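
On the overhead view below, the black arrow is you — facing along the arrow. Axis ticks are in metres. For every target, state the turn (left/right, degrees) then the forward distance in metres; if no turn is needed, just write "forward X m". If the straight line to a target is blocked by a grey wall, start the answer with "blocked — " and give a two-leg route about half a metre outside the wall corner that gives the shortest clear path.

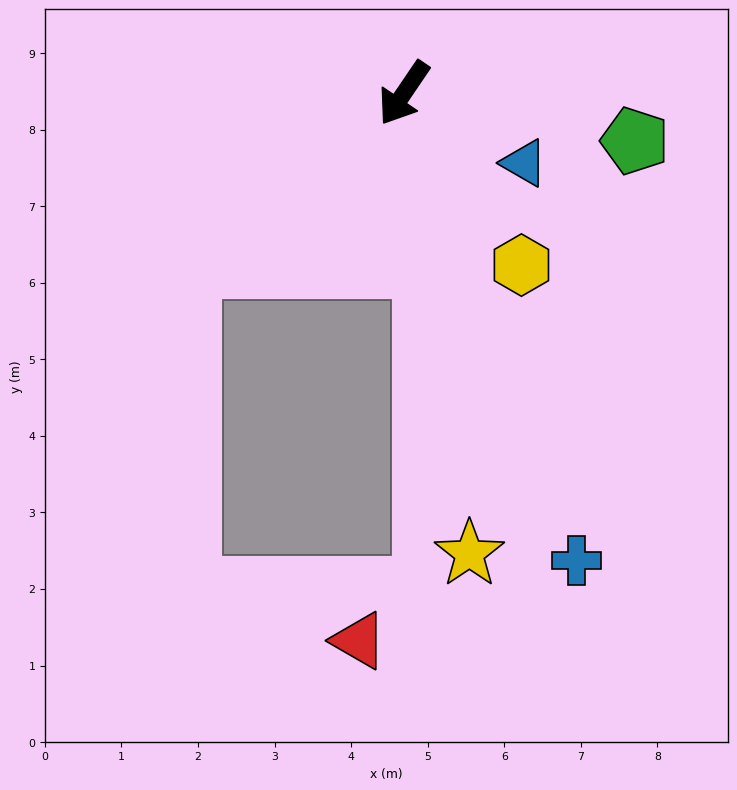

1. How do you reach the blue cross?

turn left 54°, forward 6.5 m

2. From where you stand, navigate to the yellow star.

turn left 42°, forward 6.1 m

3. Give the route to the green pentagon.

turn left 112°, forward 3.1 m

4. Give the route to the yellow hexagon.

turn left 69°, forward 2.7 m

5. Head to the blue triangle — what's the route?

turn left 94°, forward 1.8 m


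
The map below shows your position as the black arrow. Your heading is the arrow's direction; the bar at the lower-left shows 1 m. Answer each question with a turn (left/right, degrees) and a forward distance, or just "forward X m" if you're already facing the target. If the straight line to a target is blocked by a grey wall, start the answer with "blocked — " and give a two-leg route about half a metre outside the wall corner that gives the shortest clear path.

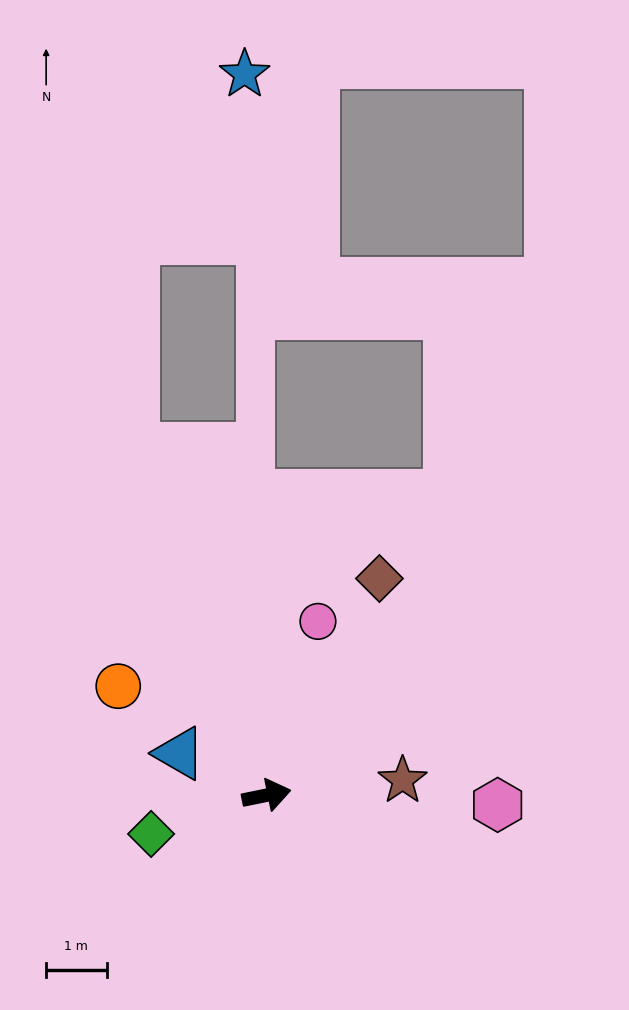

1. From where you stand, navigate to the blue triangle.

turn left 143°, forward 1.6 m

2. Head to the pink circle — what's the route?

turn left 62°, forward 3.0 m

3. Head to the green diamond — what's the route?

turn right 173°, forward 2.0 m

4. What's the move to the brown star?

turn right 5°, forward 2.3 m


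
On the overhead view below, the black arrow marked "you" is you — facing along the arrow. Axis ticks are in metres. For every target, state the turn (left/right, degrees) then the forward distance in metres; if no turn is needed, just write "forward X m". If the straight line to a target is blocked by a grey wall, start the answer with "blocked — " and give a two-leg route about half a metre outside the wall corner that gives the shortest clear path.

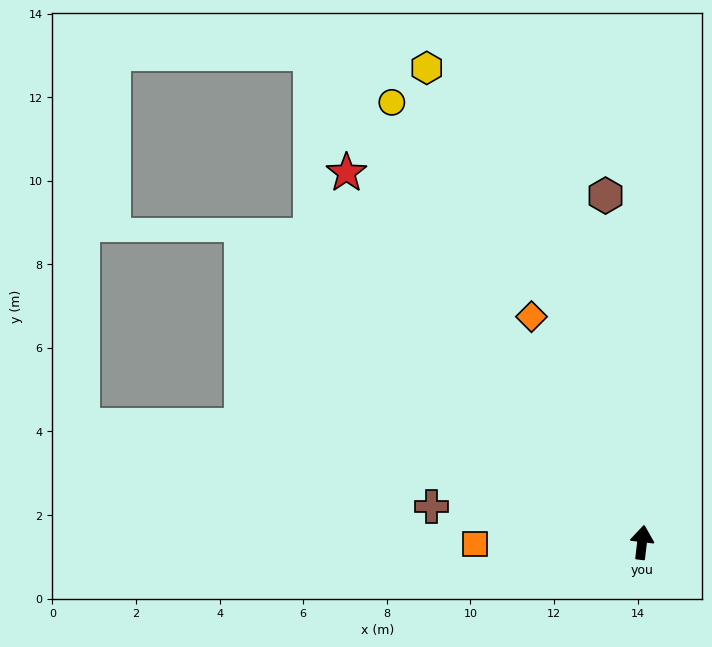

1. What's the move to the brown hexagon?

turn left 13°, forward 8.3 m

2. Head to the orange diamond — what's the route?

turn left 33°, forward 6.0 m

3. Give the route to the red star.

turn left 45°, forward 11.3 m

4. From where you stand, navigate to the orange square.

turn left 97°, forward 4.0 m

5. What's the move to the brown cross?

turn left 87°, forward 5.1 m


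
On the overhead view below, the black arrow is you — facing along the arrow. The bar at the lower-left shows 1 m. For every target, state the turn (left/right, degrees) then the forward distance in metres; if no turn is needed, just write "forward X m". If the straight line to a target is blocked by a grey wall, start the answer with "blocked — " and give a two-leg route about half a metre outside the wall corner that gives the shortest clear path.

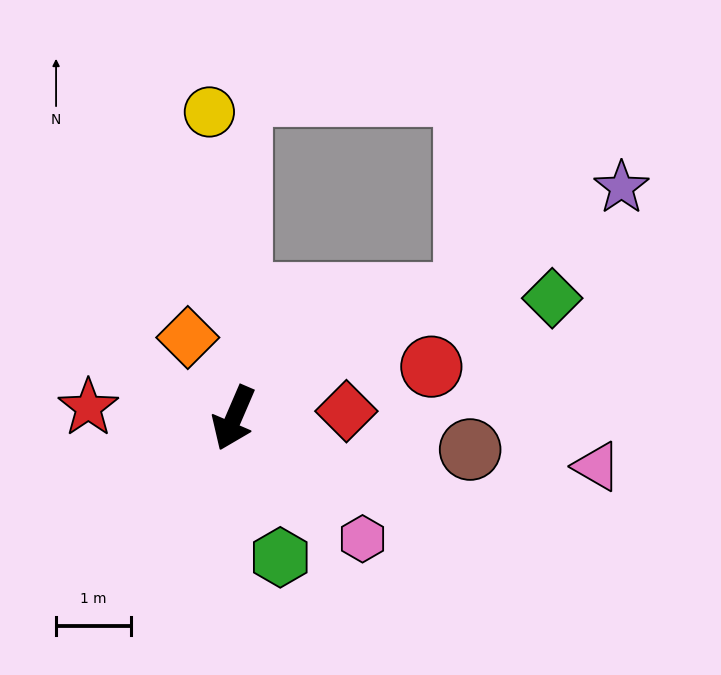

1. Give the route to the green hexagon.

turn left 42°, forward 2.0 m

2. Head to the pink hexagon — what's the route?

turn left 70°, forward 2.3 m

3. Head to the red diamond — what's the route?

turn left 117°, forward 1.5 m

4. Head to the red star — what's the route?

turn right 71°, forward 1.9 m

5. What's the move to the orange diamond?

turn right 127°, forward 1.2 m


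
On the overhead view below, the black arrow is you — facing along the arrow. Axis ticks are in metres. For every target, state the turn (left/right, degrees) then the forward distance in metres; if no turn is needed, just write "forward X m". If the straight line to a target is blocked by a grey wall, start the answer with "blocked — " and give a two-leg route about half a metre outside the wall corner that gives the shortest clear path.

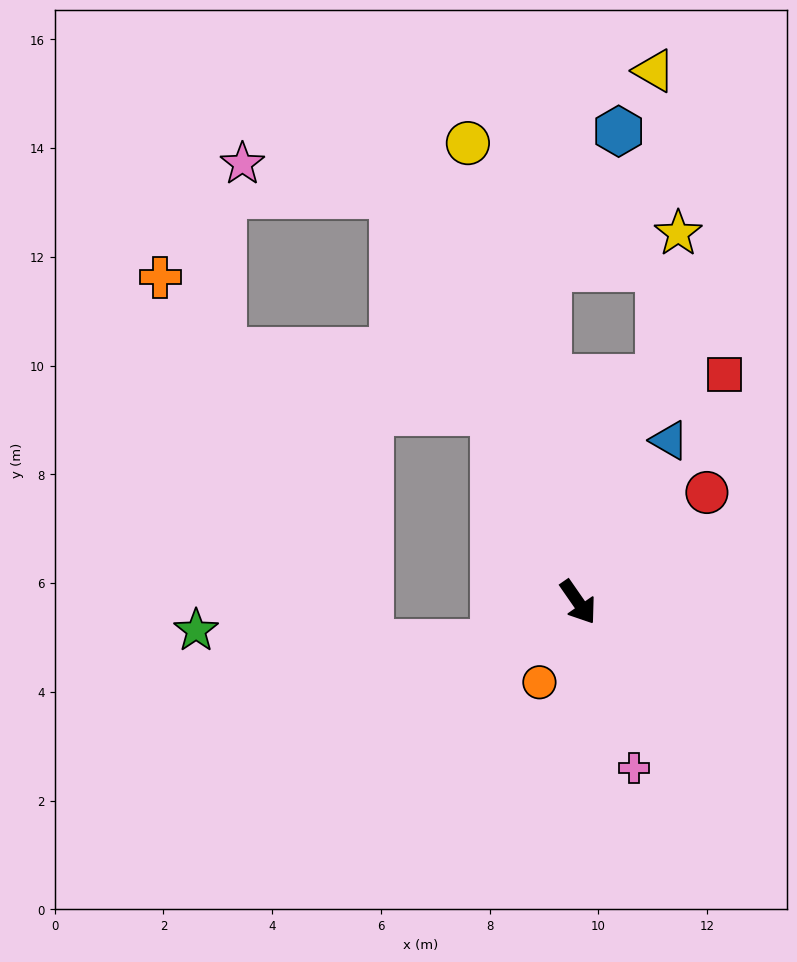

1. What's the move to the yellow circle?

turn left 159°, forward 8.7 m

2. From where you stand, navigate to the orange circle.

turn right 61°, forward 1.6 m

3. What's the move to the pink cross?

turn right 16°, forward 3.2 m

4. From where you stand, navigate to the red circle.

turn left 96°, forward 3.1 m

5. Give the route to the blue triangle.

turn left 116°, forward 3.4 m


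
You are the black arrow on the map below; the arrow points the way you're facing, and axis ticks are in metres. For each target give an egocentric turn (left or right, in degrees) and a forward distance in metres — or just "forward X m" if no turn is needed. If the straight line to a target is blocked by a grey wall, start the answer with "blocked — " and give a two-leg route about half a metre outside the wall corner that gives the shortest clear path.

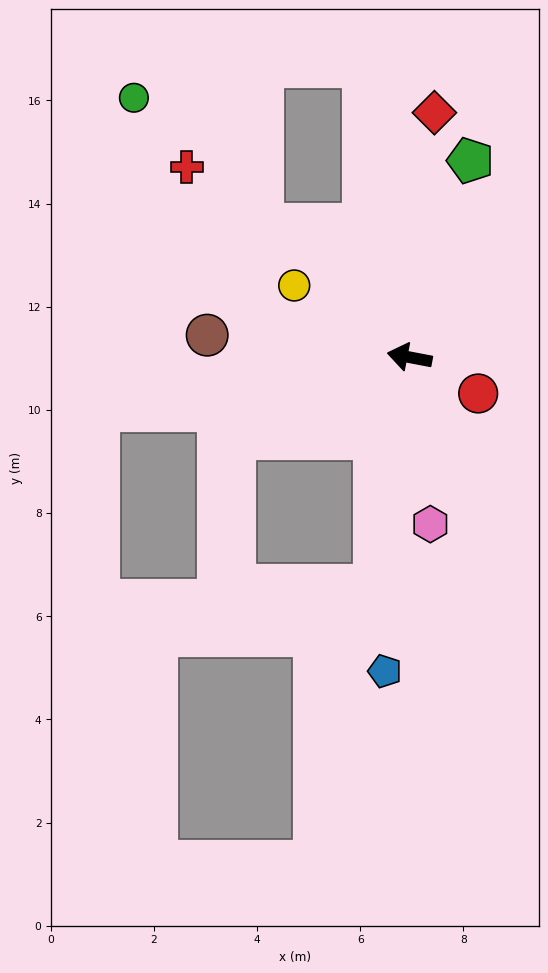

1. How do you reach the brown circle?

turn left 5°, forward 3.9 m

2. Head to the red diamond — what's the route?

turn right 85°, forward 4.8 m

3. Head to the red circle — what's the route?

turn left 163°, forward 1.5 m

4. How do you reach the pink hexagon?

turn left 108°, forward 3.3 m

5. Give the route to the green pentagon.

turn right 96°, forward 4.0 m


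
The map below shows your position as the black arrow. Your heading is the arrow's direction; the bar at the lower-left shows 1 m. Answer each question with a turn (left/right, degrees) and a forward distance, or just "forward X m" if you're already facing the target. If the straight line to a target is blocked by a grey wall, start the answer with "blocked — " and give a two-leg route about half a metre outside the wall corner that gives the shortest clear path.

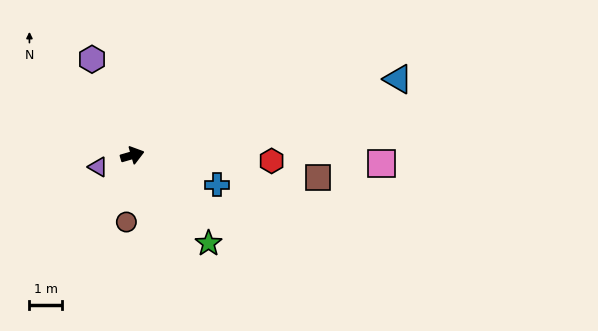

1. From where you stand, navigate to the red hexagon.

turn right 19°, forward 4.3 m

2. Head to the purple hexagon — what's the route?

turn left 97°, forward 3.2 m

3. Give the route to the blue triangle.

forward 8.5 m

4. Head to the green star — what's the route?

turn right 65°, forward 3.6 m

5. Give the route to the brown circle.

turn right 111°, forward 2.1 m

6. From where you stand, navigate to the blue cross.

turn right 35°, forward 2.8 m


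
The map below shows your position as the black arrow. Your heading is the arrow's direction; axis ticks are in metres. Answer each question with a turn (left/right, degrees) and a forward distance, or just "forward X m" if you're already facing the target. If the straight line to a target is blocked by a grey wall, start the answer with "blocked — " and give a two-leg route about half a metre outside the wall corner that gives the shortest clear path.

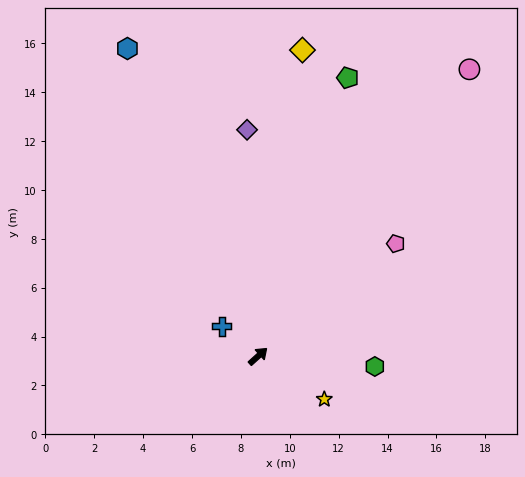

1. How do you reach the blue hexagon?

turn left 71°, forward 13.7 m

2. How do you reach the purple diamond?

turn left 51°, forward 9.3 m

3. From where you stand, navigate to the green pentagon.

turn left 30°, forward 12.0 m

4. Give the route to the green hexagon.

turn right 47°, forward 4.8 m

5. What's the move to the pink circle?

turn left 12°, forward 14.6 m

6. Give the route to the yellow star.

turn right 75°, forward 3.2 m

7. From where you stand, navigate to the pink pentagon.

turn right 3°, forward 7.3 m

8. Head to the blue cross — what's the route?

turn left 98°, forward 1.9 m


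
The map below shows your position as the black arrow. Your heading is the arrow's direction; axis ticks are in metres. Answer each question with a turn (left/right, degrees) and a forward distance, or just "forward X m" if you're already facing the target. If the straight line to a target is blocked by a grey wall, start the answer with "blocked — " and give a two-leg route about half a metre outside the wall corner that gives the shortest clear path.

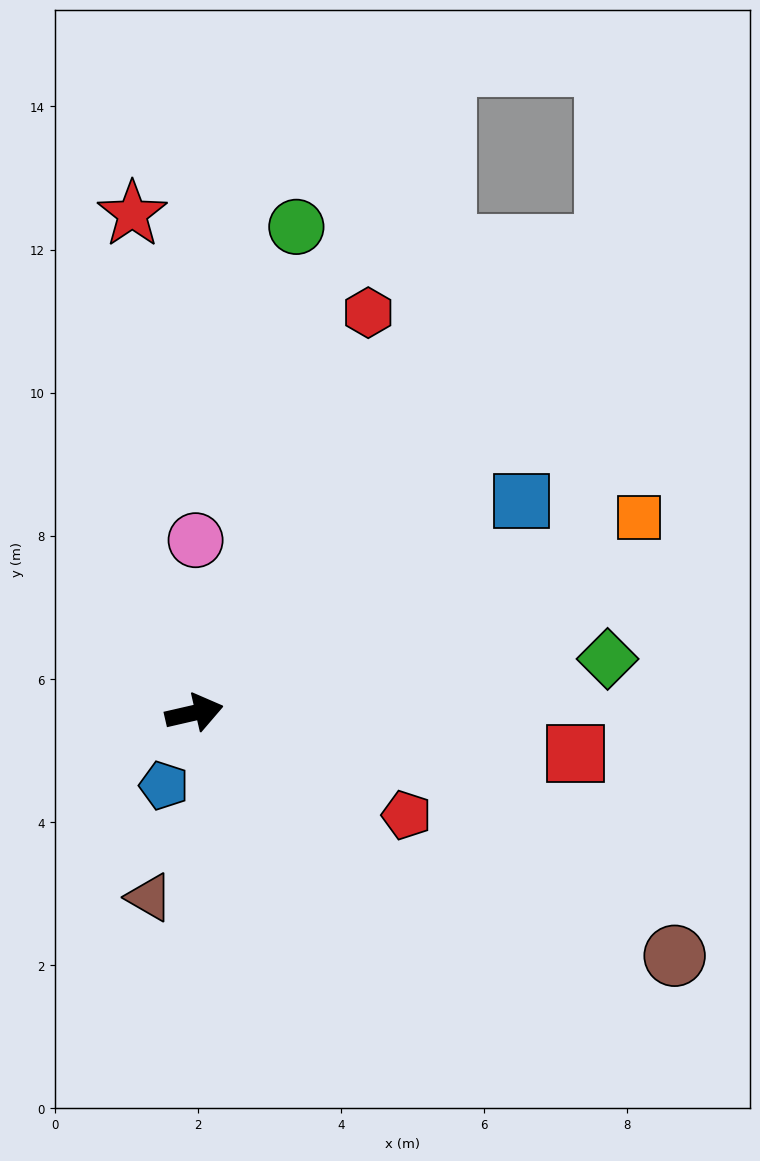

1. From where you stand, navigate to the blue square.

turn left 20°, forward 5.4 m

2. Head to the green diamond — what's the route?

turn right 6°, forward 5.8 m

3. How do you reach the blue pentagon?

turn right 126°, forward 1.1 m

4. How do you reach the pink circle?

turn left 77°, forward 2.4 m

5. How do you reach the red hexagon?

turn left 54°, forward 6.1 m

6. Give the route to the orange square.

turn left 11°, forward 6.8 m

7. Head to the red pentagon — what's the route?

turn right 39°, forward 3.3 m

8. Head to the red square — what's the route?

turn right 19°, forward 5.4 m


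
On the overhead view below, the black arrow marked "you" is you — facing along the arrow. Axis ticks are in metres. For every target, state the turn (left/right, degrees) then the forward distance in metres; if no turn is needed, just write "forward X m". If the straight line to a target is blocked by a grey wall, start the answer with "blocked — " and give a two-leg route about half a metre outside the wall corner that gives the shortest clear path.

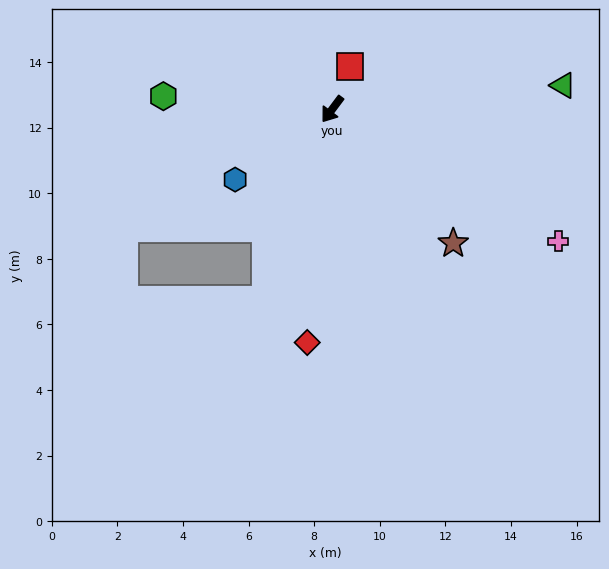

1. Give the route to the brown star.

turn left 79°, forward 5.5 m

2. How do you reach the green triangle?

turn left 133°, forward 7.1 m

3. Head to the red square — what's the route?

turn right 166°, forward 1.4 m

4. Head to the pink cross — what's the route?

turn left 97°, forward 8.0 m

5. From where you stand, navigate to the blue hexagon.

turn right 17°, forward 3.7 m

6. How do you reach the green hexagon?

turn right 58°, forward 5.2 m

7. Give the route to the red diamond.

turn left 31°, forward 7.2 m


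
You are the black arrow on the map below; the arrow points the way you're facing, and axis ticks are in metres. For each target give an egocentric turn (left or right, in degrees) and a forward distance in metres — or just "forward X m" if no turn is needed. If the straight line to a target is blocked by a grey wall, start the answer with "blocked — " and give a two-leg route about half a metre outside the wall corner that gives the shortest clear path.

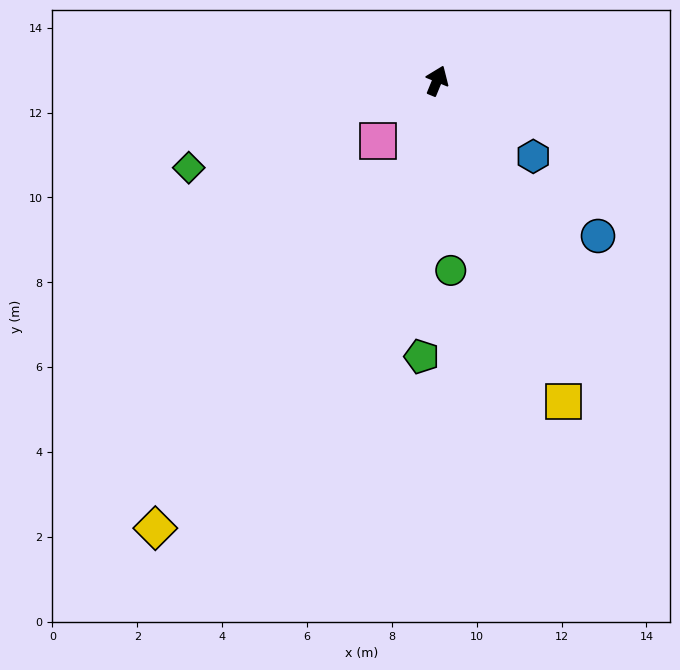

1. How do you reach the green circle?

turn right 154°, forward 4.5 m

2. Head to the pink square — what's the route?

turn left 158°, forward 2.0 m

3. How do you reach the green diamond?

turn left 132°, forward 6.2 m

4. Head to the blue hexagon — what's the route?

turn right 106°, forward 2.9 m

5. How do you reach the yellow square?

turn right 136°, forward 8.1 m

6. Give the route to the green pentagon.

turn right 161°, forward 6.5 m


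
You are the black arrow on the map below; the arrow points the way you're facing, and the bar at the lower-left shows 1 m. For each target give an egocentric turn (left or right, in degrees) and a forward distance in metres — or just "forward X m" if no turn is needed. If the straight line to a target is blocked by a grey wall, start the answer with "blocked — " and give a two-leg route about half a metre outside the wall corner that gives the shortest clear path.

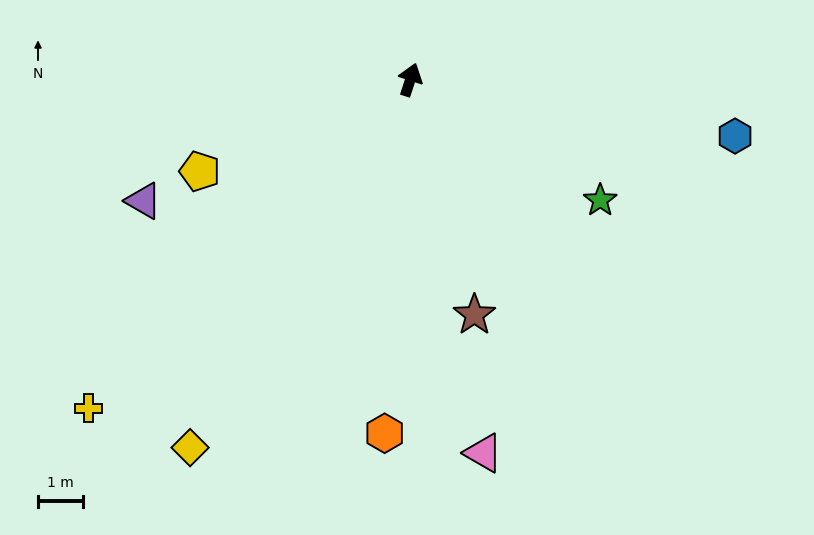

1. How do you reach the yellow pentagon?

turn left 132°, forward 5.1 m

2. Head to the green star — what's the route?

turn right 104°, forward 5.0 m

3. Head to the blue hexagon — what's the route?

turn right 82°, forward 7.4 m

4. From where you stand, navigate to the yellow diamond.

turn left 167°, forward 9.6 m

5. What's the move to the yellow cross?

turn left 154°, forward 10.3 m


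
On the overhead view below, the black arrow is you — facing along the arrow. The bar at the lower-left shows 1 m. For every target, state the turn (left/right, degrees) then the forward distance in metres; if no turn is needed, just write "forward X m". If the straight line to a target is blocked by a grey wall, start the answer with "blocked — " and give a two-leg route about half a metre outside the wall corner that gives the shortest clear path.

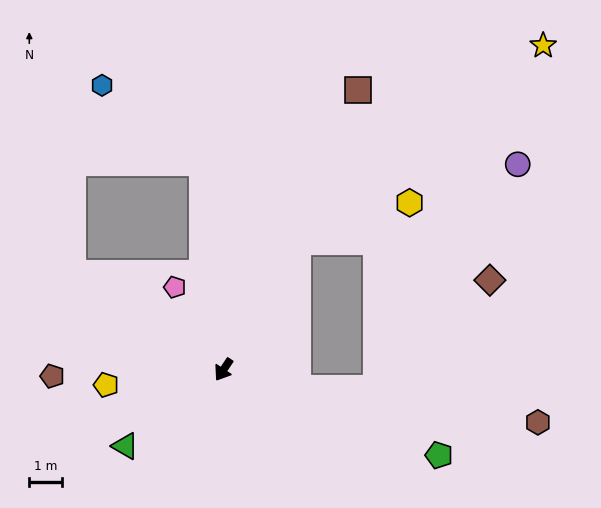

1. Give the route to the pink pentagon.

turn right 116°, forward 2.9 m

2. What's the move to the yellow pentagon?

turn right 49°, forward 3.6 m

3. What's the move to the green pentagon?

turn left 102°, forward 7.1 m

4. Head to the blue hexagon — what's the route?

blocked — turn right 140°, forward 6.4 m, then turn left 46°, forward 3.9 m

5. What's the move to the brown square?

turn right 172°, forward 9.5 m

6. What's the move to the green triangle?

turn right 18°, forward 3.8 m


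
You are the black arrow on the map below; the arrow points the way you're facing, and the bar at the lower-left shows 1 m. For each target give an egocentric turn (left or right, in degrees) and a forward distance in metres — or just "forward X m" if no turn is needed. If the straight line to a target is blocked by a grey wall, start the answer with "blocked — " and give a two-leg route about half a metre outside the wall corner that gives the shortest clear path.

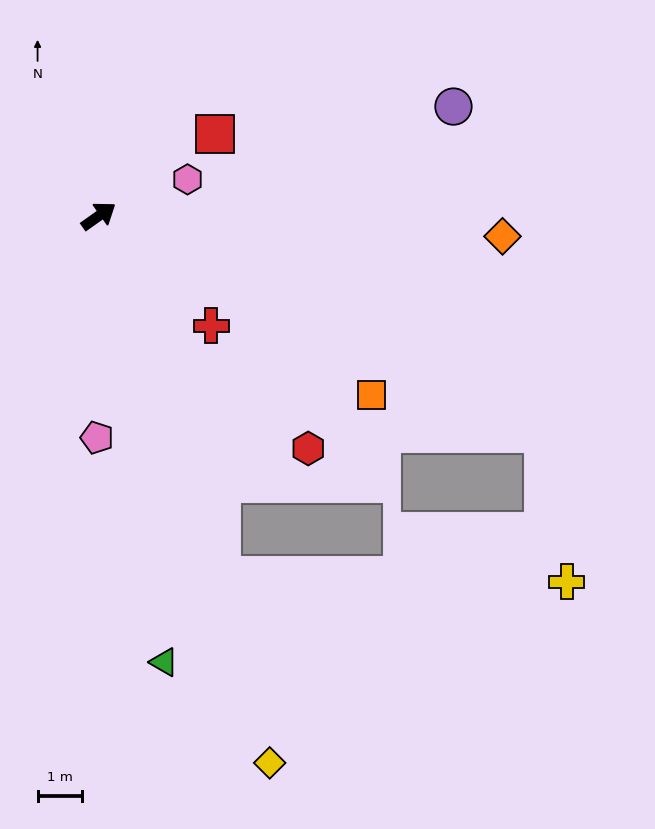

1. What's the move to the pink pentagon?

turn right 126°, forward 5.0 m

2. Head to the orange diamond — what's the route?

turn right 38°, forward 9.0 m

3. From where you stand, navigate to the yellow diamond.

turn right 108°, forward 12.8 m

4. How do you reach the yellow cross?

blocked — turn right 61°, forward 11.1 m, then turn right 55°, forward 3.3 m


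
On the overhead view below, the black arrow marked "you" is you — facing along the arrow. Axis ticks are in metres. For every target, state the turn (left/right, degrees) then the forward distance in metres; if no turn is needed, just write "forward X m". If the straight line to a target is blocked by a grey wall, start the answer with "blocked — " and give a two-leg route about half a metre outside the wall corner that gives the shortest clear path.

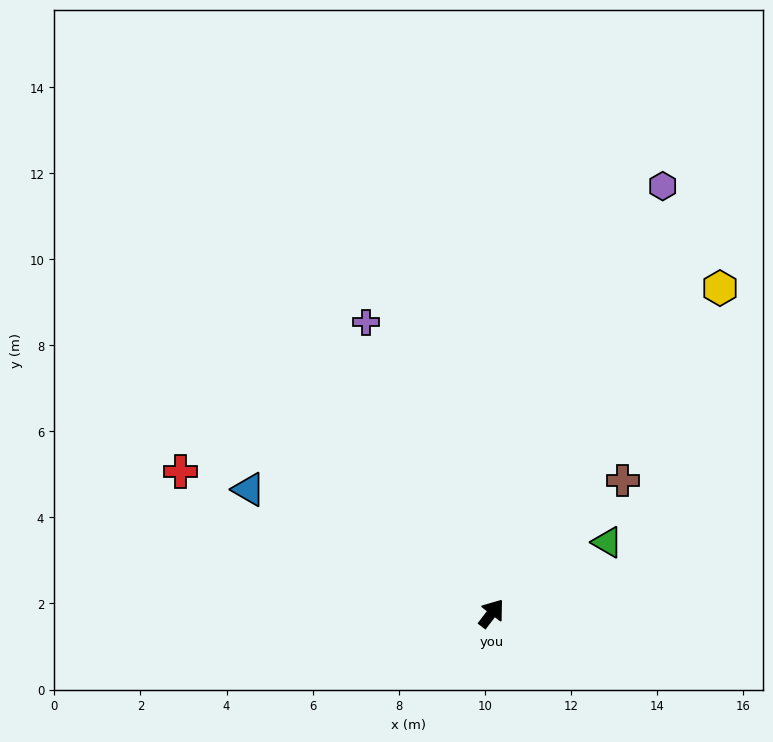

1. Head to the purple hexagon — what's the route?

turn left 16°, forward 10.7 m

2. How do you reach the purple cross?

turn left 61°, forward 7.4 m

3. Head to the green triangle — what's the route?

turn right 21°, forward 3.2 m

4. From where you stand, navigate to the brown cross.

turn right 7°, forward 4.3 m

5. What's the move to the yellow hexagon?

turn left 2°, forward 9.2 m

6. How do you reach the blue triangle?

turn left 100°, forward 6.3 m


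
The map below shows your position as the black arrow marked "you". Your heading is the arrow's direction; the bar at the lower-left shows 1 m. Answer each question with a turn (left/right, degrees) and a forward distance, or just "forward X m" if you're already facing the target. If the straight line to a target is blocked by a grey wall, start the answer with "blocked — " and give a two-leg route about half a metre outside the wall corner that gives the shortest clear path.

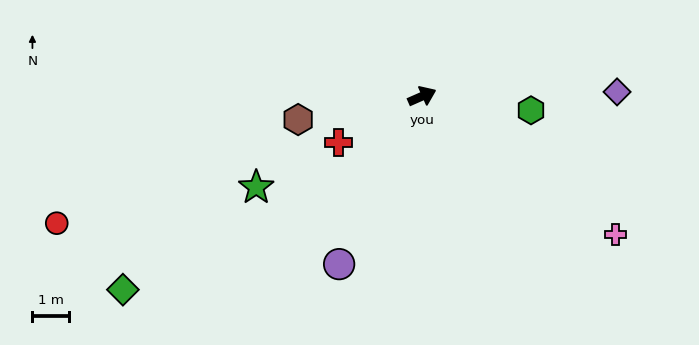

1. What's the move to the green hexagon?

turn right 31°, forward 3.0 m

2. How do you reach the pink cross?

turn right 59°, forward 6.6 m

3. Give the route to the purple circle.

turn right 140°, forward 5.2 m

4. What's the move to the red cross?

turn right 175°, forward 2.6 m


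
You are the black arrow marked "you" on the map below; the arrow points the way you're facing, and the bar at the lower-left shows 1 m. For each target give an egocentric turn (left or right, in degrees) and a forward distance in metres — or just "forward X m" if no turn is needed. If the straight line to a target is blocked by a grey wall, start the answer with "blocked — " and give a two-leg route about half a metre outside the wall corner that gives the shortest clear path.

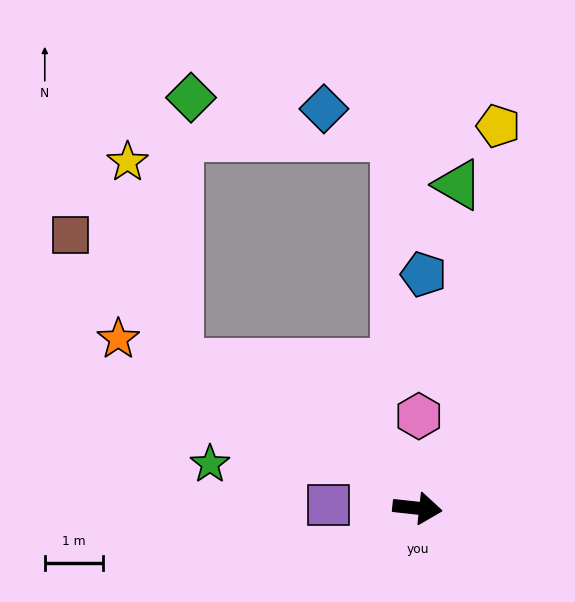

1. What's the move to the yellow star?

blocked — turn left 155°, forward 4.8 m, then turn right 45°, forward 3.6 m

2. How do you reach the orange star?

turn left 157°, forward 5.9 m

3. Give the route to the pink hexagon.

turn left 95°, forward 1.6 m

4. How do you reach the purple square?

turn right 176°, forward 1.5 m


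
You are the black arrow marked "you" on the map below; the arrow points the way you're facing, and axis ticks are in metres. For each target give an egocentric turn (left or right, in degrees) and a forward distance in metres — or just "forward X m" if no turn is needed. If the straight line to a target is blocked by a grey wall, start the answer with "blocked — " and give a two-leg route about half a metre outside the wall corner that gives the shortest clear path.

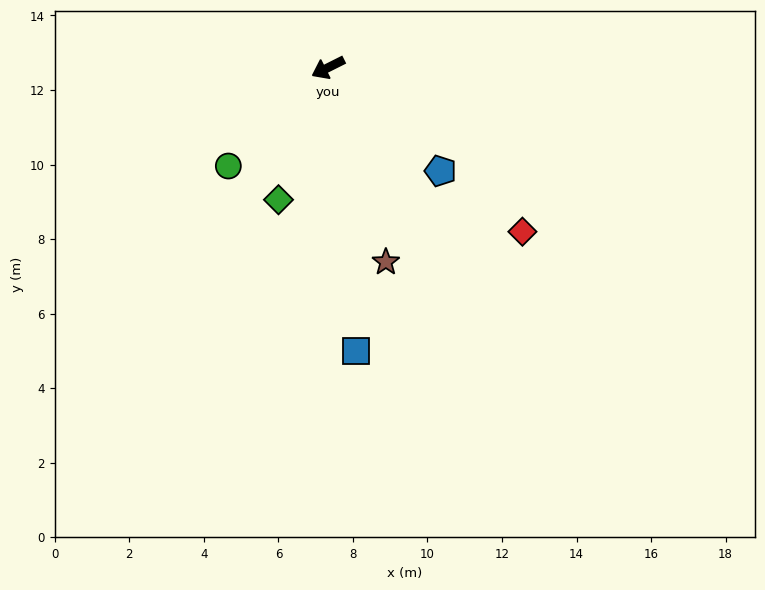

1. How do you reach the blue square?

turn left 69°, forward 7.6 m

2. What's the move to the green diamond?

turn left 43°, forward 3.8 m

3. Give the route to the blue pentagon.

turn left 111°, forward 4.1 m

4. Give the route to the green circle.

turn left 18°, forward 3.8 m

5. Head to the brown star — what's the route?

turn left 80°, forward 5.4 m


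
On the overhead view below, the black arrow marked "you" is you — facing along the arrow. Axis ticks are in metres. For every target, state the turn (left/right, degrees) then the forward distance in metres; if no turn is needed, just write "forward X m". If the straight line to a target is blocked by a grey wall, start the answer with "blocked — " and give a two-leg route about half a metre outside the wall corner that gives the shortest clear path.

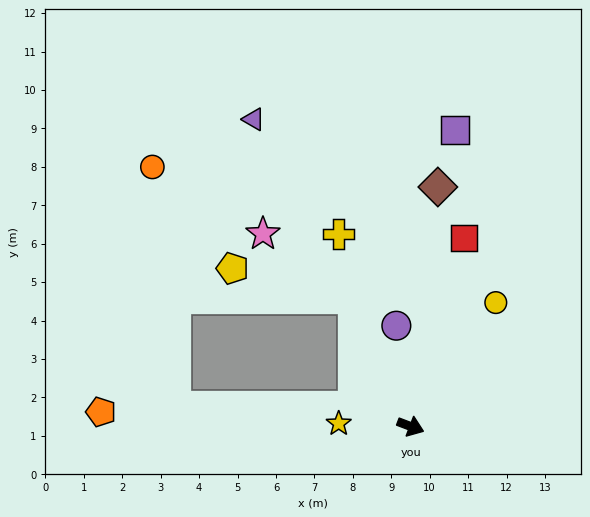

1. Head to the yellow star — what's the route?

turn right 161°, forward 1.9 m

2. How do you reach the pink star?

blocked — turn left 134°, forward 3.7 m, then turn left 32°, forward 2.9 m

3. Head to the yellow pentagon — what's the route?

blocked — turn left 134°, forward 3.7 m, then turn left 53°, forward 3.3 m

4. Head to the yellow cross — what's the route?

turn left 131°, forward 5.3 m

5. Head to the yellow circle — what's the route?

turn left 76°, forward 3.9 m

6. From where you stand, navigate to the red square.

turn left 95°, forward 5.1 m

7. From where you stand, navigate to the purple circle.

turn left 119°, forward 2.6 m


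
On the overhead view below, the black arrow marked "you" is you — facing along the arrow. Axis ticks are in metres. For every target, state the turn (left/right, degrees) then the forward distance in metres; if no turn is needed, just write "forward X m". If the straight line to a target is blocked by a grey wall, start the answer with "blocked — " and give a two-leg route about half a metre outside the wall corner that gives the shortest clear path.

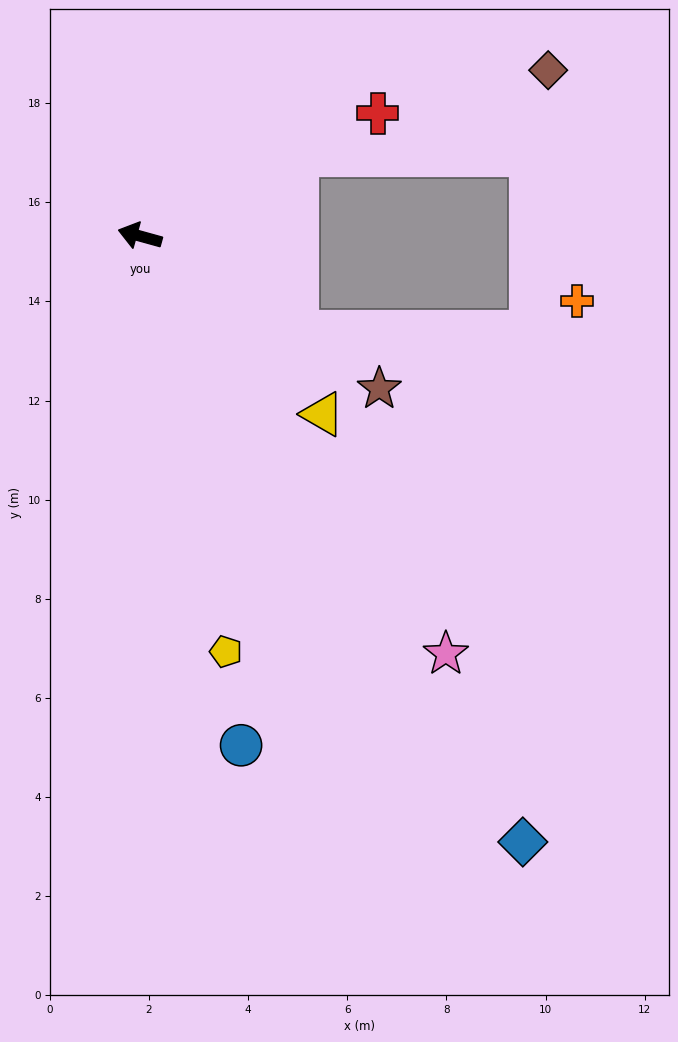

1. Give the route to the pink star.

turn left 142°, forward 10.4 m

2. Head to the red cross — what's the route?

turn right 137°, forward 5.4 m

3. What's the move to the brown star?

turn left 163°, forward 5.7 m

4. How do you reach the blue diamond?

turn left 138°, forward 14.5 m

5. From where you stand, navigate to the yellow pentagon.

turn left 117°, forward 8.6 m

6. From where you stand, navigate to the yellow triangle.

turn left 151°, forward 5.1 m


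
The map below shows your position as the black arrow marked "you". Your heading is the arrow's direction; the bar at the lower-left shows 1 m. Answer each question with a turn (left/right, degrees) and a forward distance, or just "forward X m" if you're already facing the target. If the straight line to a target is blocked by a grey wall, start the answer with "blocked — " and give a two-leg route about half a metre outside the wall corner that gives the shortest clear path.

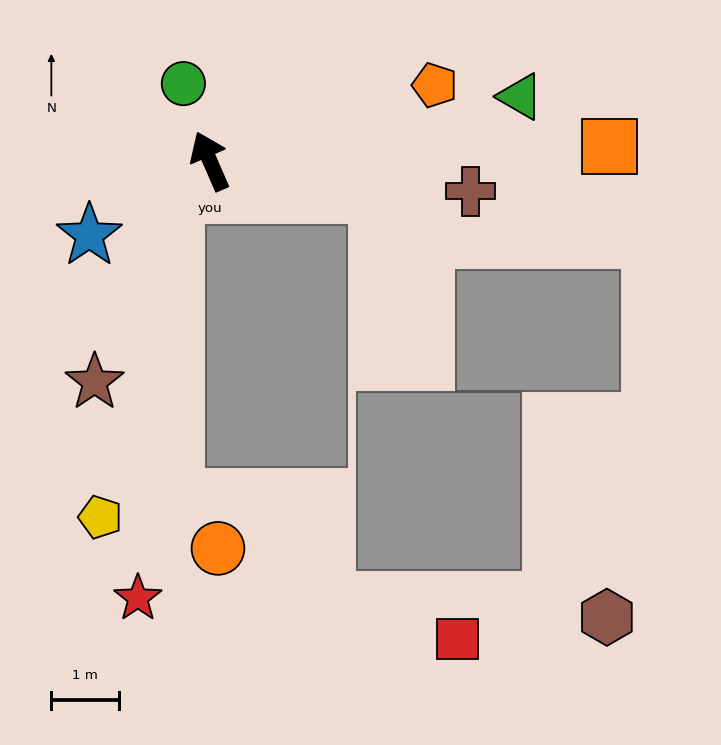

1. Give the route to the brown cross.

turn right 120°, forward 3.9 m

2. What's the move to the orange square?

turn right 111°, forward 5.9 m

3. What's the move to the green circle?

turn right 5°, forward 1.2 m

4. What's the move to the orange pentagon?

turn right 95°, forward 3.5 m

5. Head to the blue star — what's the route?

turn left 98°, forward 2.1 m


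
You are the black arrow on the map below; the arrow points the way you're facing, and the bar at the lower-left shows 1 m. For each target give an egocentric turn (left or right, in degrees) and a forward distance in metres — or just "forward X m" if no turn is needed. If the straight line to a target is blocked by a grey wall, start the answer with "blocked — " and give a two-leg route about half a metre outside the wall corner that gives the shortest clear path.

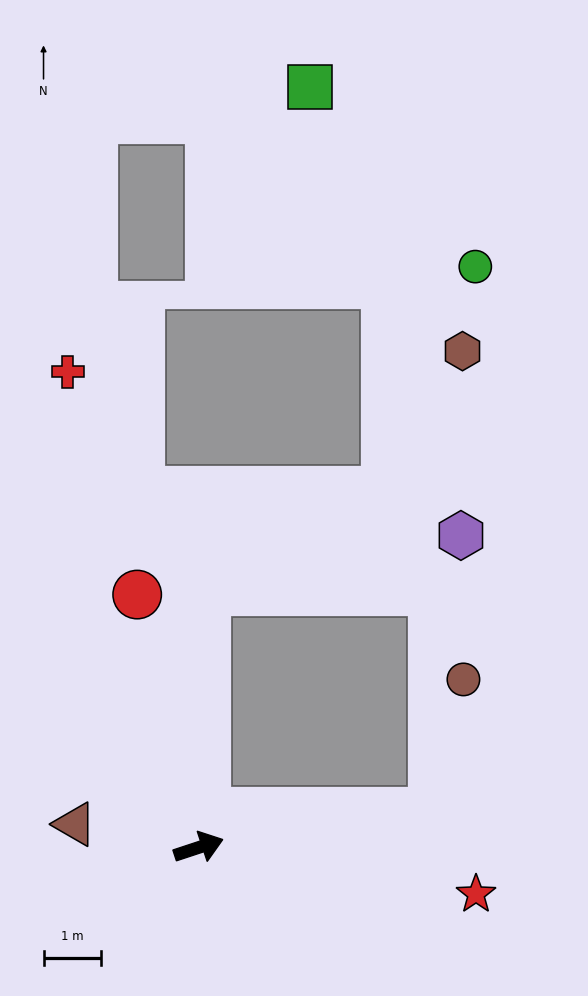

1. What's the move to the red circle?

turn left 85°, forward 4.6 m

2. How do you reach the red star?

turn right 28°, forward 4.9 m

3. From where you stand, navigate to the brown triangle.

turn left 151°, forward 2.2 m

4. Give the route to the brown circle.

blocked — turn right 10°, forward 4.1 m, then turn left 69°, forward 2.4 m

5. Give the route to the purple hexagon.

blocked — turn left 70°, forward 4.5 m, then turn right 76°, forward 4.6 m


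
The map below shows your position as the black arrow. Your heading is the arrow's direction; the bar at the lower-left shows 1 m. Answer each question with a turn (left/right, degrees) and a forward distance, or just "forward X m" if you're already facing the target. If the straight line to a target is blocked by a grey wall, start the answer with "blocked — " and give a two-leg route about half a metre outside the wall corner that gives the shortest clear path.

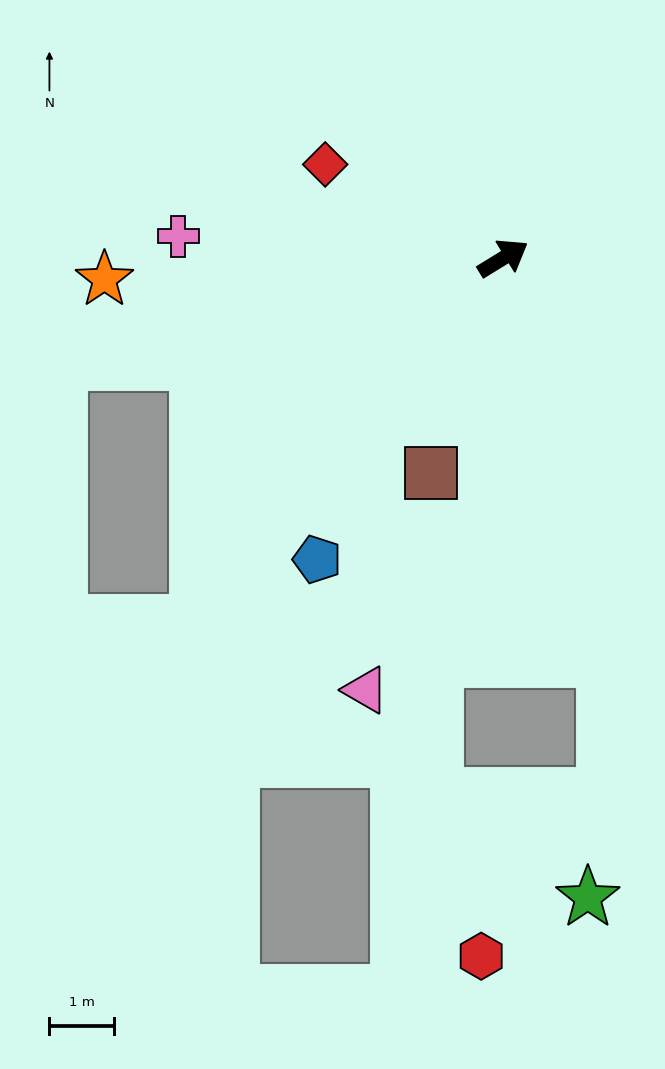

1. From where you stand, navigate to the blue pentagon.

turn right 153°, forward 5.5 m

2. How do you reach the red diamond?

turn left 121°, forward 3.1 m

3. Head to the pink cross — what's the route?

turn left 145°, forward 5.1 m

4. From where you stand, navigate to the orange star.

turn left 151°, forward 6.2 m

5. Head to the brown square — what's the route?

turn right 140°, forward 3.5 m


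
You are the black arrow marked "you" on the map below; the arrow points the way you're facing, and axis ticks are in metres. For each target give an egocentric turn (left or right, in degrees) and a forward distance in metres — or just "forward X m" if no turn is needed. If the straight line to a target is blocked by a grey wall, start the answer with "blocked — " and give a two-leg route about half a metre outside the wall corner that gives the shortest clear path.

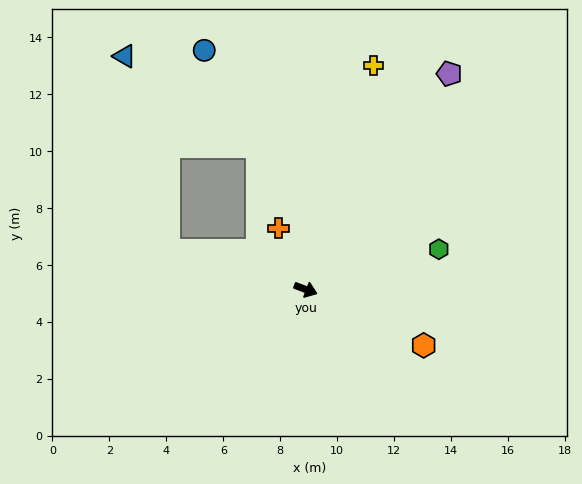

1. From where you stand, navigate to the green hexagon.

turn left 37°, forward 4.9 m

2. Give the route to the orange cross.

turn left 134°, forward 2.4 m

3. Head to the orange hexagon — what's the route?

turn right 5°, forward 4.6 m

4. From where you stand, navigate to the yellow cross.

turn left 94°, forward 8.2 m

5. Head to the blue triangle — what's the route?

blocked — turn right 175°, forward 5.0 m, then turn right 62°, forward 7.0 m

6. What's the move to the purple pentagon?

turn left 77°, forward 9.1 m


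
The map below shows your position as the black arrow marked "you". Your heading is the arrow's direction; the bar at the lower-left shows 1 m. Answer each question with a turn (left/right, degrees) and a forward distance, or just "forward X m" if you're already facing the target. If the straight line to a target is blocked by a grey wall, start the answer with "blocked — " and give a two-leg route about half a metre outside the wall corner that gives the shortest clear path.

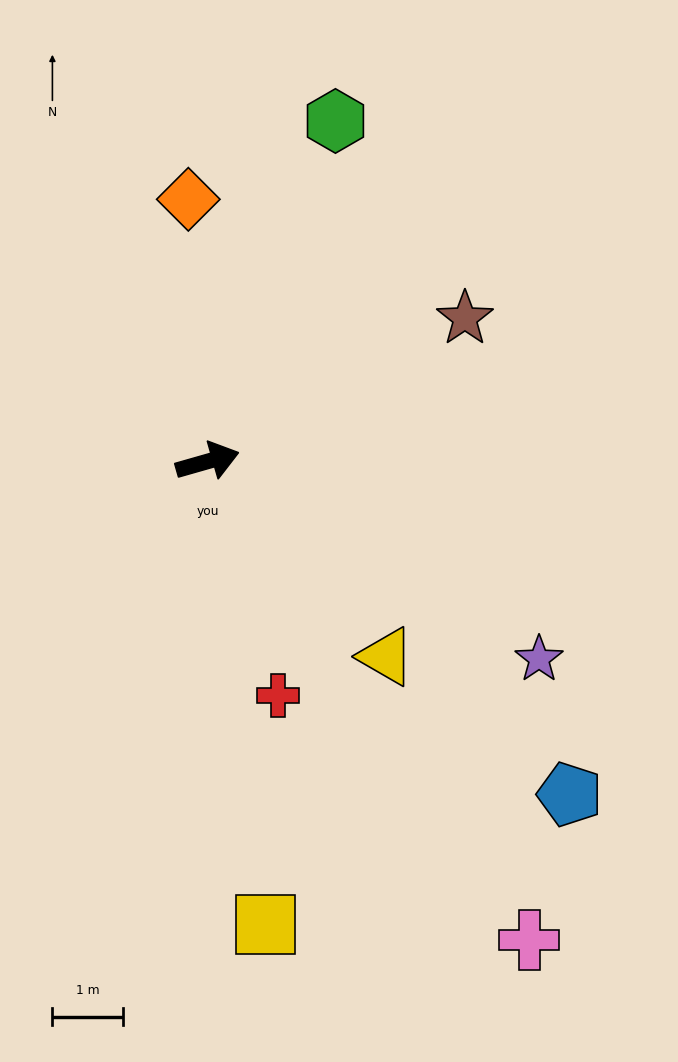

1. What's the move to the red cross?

turn right 89°, forward 3.4 m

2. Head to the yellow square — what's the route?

turn right 99°, forward 6.6 m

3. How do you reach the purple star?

turn right 47°, forward 5.4 m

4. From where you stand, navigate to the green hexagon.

turn left 53°, forward 5.1 m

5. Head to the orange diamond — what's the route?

turn left 78°, forward 3.7 m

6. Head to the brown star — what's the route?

turn left 13°, forward 4.1 m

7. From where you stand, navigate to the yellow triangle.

turn right 63°, forward 3.7 m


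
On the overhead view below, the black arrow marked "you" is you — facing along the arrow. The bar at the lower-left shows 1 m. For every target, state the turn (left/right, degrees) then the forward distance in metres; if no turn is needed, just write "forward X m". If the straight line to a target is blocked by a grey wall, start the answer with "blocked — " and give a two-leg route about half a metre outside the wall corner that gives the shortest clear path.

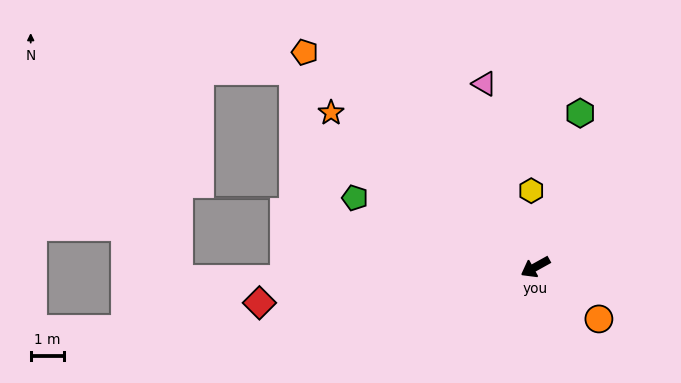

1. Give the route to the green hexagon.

turn right 135°, forward 4.9 m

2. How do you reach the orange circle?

turn left 112°, forward 2.5 m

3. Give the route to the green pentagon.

turn right 50°, forward 5.9 m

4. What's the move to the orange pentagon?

turn right 72°, forward 9.5 m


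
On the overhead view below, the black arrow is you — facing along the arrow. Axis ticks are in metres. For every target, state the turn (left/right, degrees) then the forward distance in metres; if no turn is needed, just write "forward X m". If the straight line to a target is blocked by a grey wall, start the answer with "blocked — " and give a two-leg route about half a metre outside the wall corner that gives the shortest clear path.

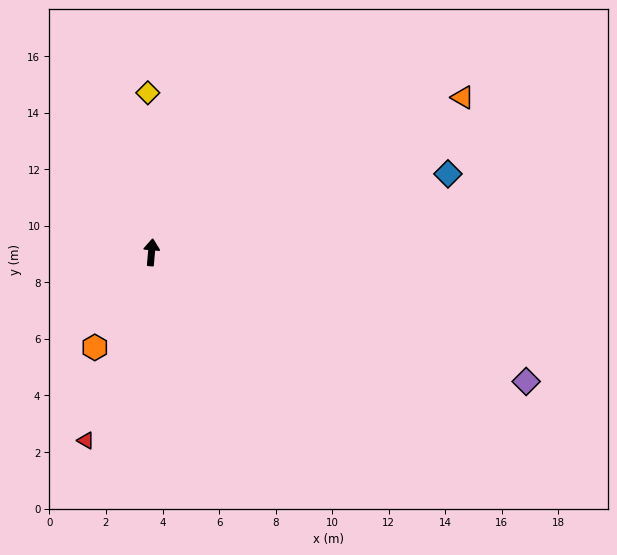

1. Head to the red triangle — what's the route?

turn left 166°, forward 7.0 m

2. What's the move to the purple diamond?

turn right 104°, forward 14.0 m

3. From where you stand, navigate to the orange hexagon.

turn left 154°, forward 3.9 m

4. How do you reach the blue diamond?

turn right 70°, forward 10.8 m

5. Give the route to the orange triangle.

turn right 59°, forward 12.3 m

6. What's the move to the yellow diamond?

turn left 6°, forward 5.6 m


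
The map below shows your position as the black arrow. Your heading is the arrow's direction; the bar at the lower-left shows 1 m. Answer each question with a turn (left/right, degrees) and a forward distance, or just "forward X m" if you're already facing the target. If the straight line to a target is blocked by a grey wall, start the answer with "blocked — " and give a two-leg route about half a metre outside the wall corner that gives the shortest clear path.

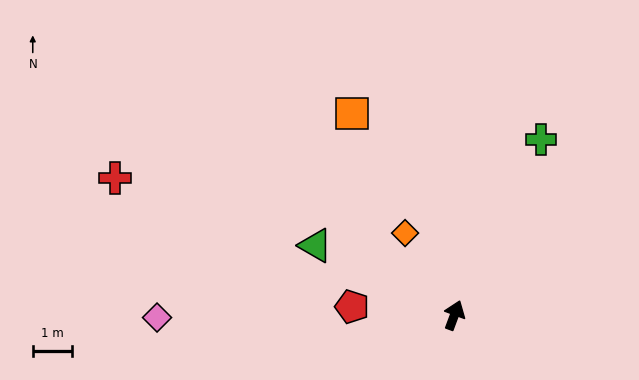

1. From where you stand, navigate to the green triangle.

turn left 84°, forward 4.0 m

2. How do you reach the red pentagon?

turn left 106°, forward 2.6 m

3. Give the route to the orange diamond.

turn left 51°, forward 2.5 m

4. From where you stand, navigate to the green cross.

turn right 6°, forward 5.0 m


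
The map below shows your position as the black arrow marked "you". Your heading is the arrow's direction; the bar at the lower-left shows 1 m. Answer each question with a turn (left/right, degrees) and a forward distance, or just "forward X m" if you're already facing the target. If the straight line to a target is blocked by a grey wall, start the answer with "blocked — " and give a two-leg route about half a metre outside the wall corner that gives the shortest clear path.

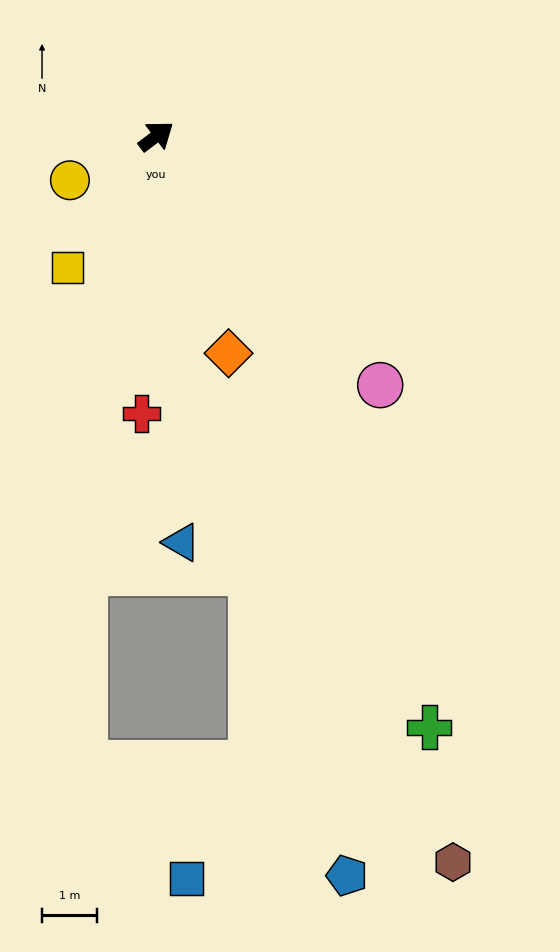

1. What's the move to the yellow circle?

turn left 170°, forward 1.8 m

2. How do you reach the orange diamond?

turn right 109°, forward 4.1 m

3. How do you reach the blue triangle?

turn right 124°, forward 7.4 m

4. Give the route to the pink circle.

turn right 85°, forward 6.1 m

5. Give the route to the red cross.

turn right 130°, forward 5.0 m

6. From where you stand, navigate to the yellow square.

turn right 161°, forward 2.9 m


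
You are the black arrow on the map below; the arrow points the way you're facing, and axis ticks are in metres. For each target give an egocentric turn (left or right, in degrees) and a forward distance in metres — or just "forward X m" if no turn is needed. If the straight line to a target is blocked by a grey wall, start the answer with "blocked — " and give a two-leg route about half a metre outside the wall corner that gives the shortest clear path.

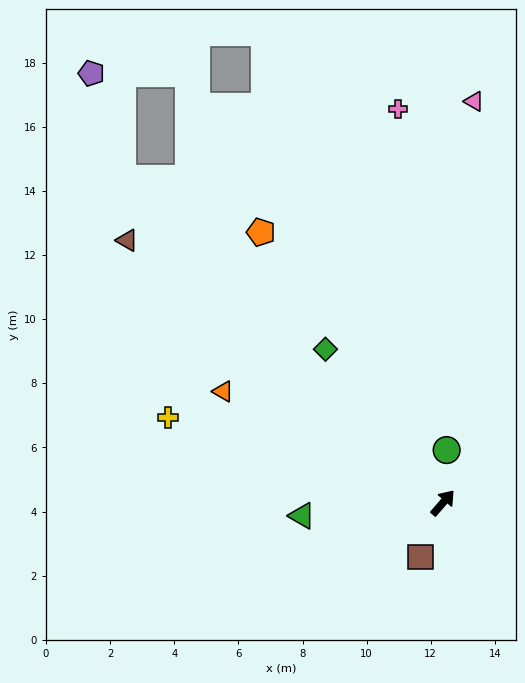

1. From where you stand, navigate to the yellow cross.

turn left 114°, forward 9.0 m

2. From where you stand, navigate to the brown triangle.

turn left 91°, forward 12.8 m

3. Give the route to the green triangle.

turn left 136°, forward 4.4 m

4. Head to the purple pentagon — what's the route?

blocked — turn left 86°, forward 14.2 m, then turn right 29°, forward 3.4 m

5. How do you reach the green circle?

turn left 37°, forward 1.6 m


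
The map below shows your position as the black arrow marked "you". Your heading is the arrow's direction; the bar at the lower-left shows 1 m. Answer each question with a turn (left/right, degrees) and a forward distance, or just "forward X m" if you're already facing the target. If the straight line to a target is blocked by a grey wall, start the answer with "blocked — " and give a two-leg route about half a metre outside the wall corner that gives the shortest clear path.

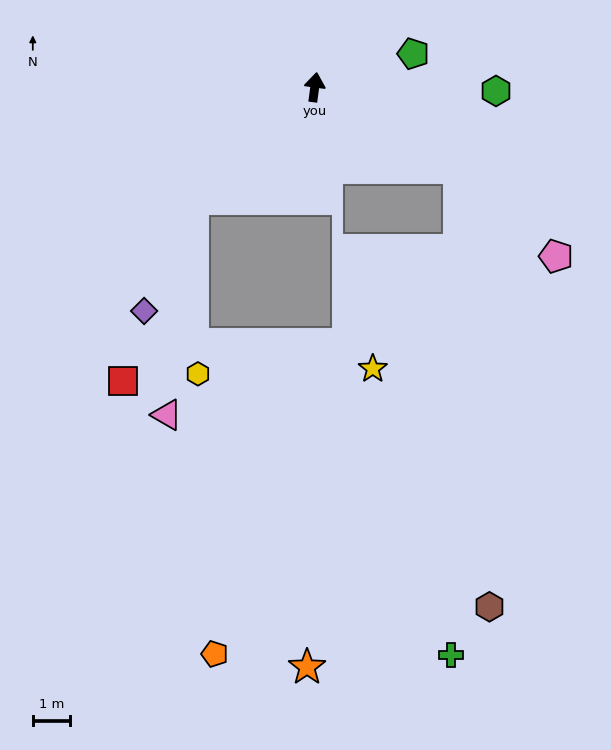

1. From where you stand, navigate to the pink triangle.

blocked — turn left 141°, forward 4.5 m, then turn left 40°, forward 5.8 m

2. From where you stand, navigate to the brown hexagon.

blocked — turn right 112°, forward 4.4 m, then turn right 56°, forward 11.8 m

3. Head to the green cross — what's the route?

blocked — turn right 112°, forward 4.4 m, then turn right 61°, forward 13.1 m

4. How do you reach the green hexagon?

turn right 84°, forward 4.9 m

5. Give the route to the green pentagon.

turn right 64°, forward 2.8 m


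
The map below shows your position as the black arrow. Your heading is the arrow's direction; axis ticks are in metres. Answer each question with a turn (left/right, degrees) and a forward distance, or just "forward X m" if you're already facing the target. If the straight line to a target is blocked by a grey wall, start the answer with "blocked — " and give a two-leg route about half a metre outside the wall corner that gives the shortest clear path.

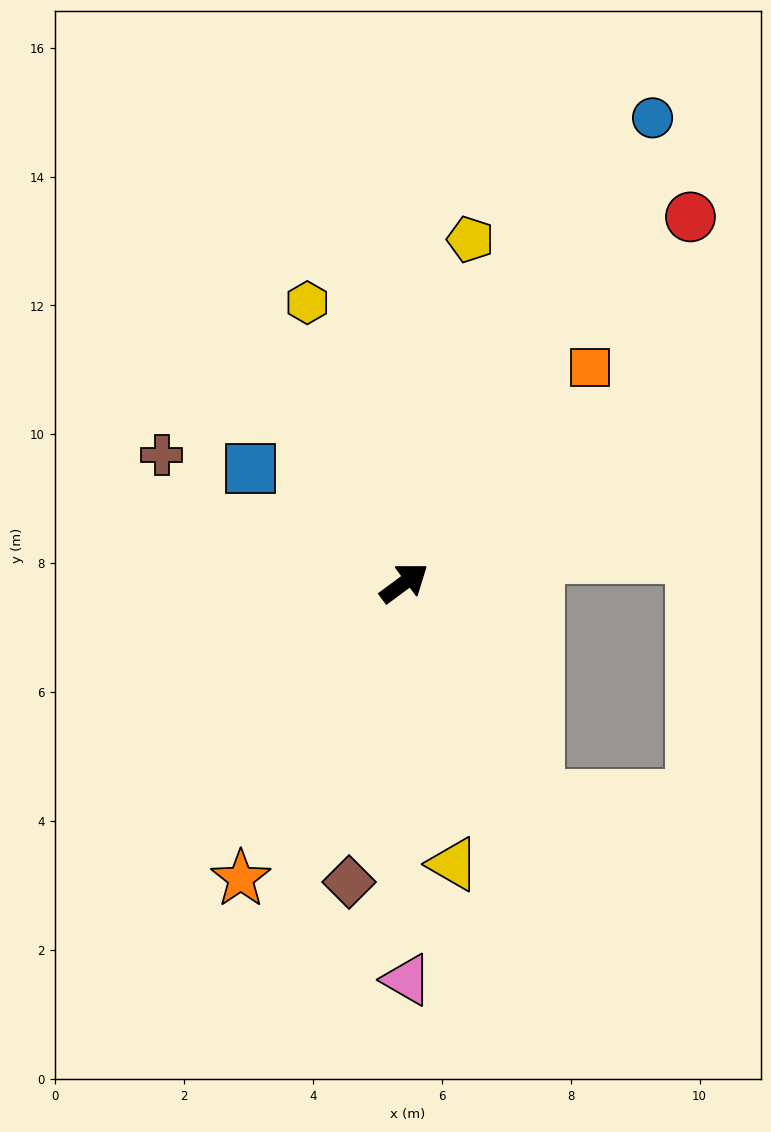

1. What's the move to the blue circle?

turn left 25°, forward 8.2 m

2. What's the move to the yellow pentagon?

turn left 43°, forward 5.4 m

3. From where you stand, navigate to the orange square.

turn left 13°, forward 4.4 m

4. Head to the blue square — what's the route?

turn left 107°, forward 3.0 m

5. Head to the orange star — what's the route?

turn right 155°, forward 5.2 m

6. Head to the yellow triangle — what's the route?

turn right 117°, forward 4.4 m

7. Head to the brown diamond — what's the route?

turn right 137°, forward 4.7 m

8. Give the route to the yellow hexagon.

turn left 73°, forward 4.6 m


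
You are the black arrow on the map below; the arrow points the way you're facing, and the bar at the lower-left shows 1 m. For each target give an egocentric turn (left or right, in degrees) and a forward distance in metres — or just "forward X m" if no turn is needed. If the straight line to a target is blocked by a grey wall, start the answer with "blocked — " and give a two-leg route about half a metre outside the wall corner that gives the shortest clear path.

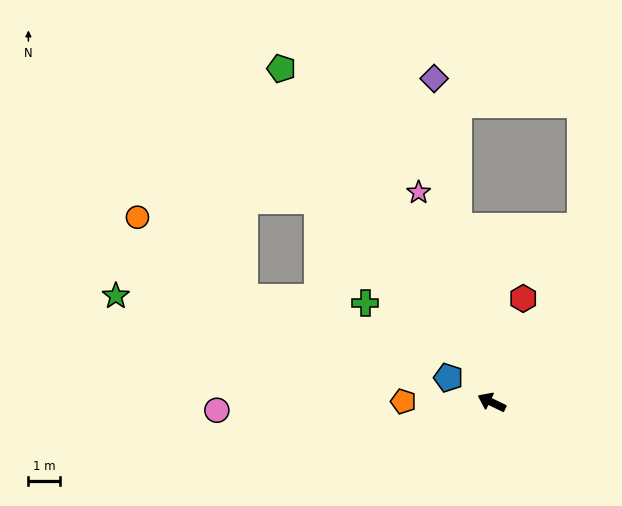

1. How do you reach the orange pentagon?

turn left 25°, forward 2.8 m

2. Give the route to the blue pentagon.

turn right 4°, forward 1.6 m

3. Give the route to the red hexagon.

turn right 81°, forward 3.4 m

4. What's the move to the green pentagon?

turn right 32°, forward 12.4 m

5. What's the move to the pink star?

turn right 45°, forward 7.0 m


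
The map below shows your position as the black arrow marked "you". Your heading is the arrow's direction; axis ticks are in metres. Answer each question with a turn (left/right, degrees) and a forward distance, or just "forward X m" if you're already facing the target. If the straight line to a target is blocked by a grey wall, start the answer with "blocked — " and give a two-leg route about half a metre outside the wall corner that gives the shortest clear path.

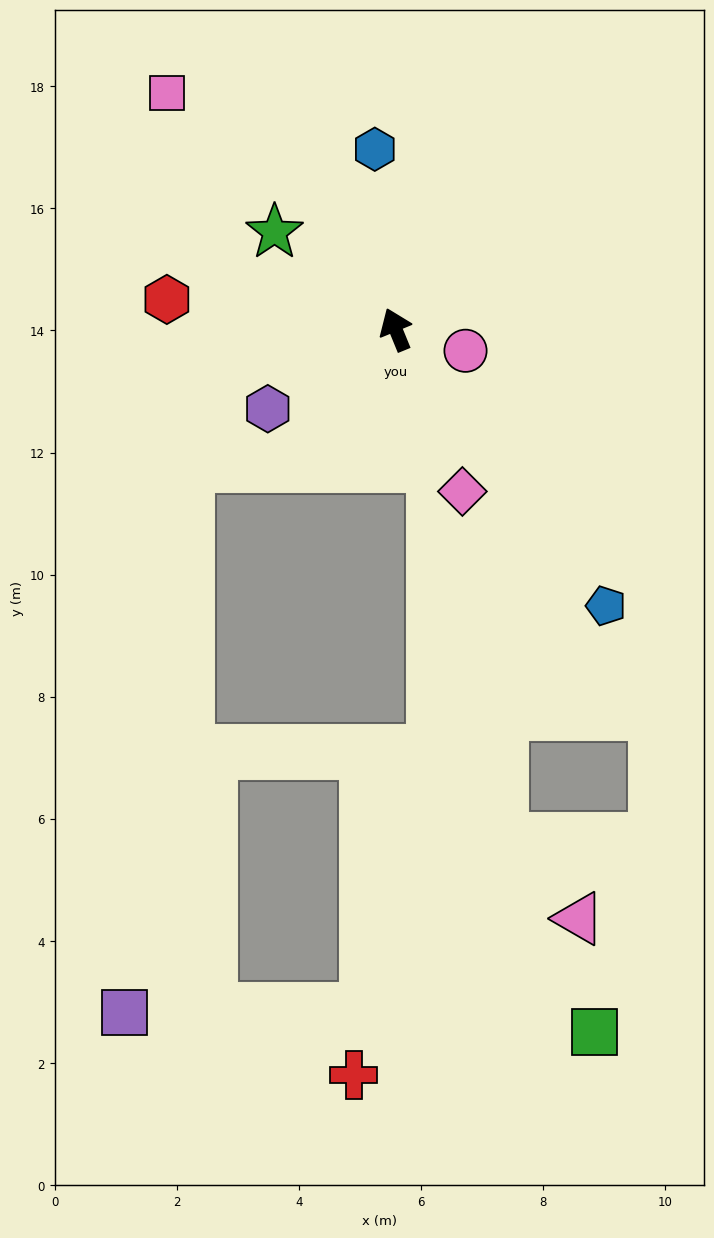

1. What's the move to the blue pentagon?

turn right 165°, forward 5.7 m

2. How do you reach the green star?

turn left 29°, forward 2.5 m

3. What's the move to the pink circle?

turn right 129°, forward 1.2 m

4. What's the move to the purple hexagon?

turn left 100°, forward 2.5 m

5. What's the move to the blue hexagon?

turn right 16°, forward 3.0 m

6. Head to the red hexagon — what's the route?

turn left 60°, forward 3.8 m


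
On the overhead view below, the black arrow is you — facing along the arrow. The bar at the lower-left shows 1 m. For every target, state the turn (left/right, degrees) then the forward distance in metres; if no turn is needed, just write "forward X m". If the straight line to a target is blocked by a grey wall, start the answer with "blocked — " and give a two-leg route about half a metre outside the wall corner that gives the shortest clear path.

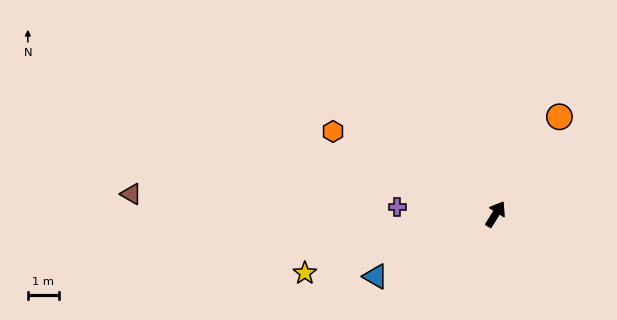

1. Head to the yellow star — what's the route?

turn left 139°, forward 6.4 m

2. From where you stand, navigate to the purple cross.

turn left 118°, forward 3.2 m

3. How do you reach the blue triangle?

turn left 149°, forward 4.3 m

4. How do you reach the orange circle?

forward 3.7 m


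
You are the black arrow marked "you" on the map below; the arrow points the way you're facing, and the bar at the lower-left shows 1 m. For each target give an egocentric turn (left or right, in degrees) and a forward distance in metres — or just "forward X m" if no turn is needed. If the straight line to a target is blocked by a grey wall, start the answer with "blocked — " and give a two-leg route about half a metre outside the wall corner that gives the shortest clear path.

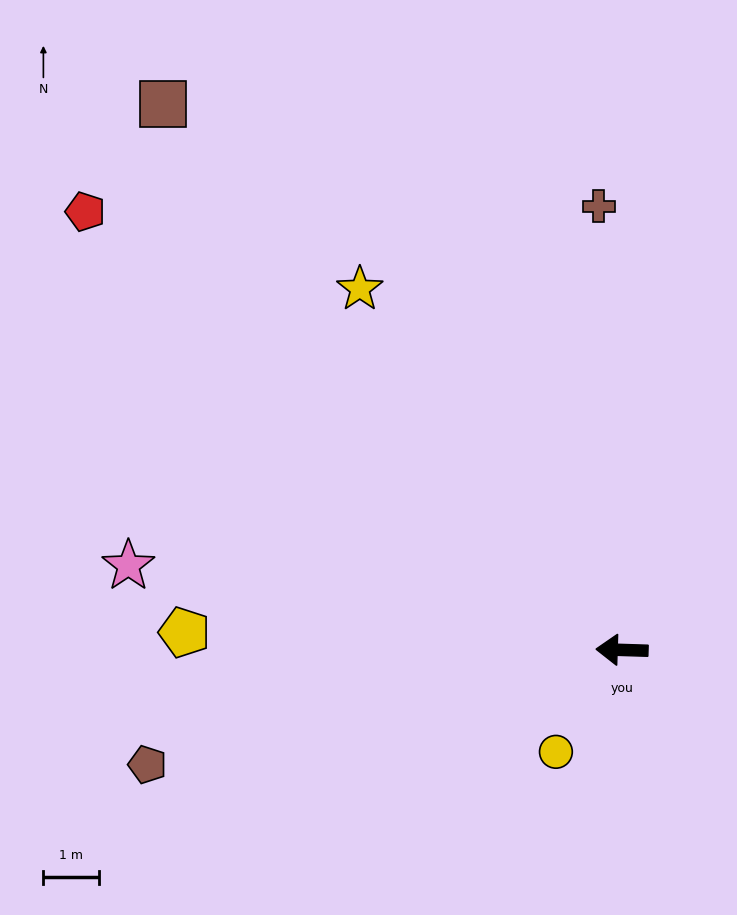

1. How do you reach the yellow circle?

turn left 59°, forward 2.2 m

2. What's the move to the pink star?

turn right 8°, forward 9.0 m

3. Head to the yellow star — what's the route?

turn right 52°, forward 8.0 m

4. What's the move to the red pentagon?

turn right 37°, forward 12.5 m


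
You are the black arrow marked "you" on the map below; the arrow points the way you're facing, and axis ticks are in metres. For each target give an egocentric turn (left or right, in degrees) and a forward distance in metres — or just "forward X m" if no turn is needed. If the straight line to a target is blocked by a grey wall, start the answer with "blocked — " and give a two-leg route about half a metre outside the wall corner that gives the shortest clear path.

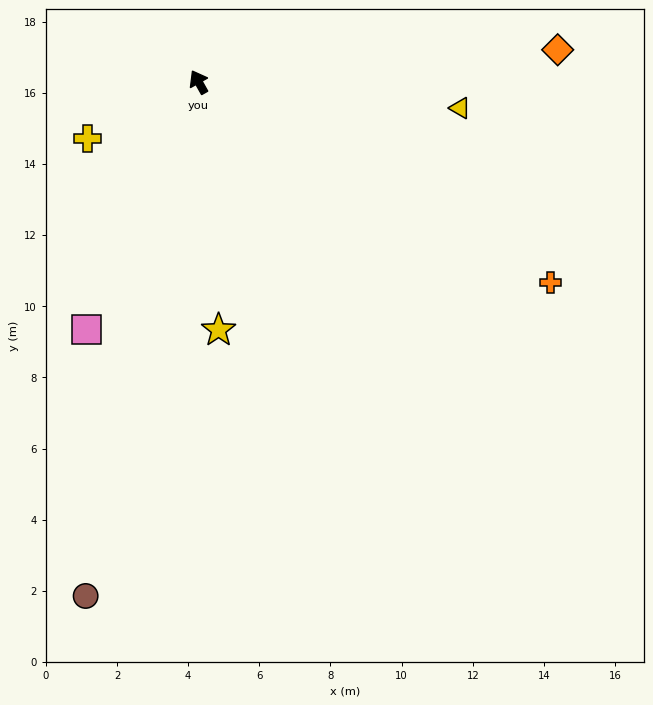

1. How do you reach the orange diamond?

turn right 114°, forward 10.1 m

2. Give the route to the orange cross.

turn right 149°, forward 11.4 m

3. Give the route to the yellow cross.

turn left 87°, forward 3.5 m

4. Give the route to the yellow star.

turn left 155°, forward 7.0 m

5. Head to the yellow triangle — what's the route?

turn right 125°, forward 7.4 m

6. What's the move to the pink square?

turn left 126°, forward 7.6 m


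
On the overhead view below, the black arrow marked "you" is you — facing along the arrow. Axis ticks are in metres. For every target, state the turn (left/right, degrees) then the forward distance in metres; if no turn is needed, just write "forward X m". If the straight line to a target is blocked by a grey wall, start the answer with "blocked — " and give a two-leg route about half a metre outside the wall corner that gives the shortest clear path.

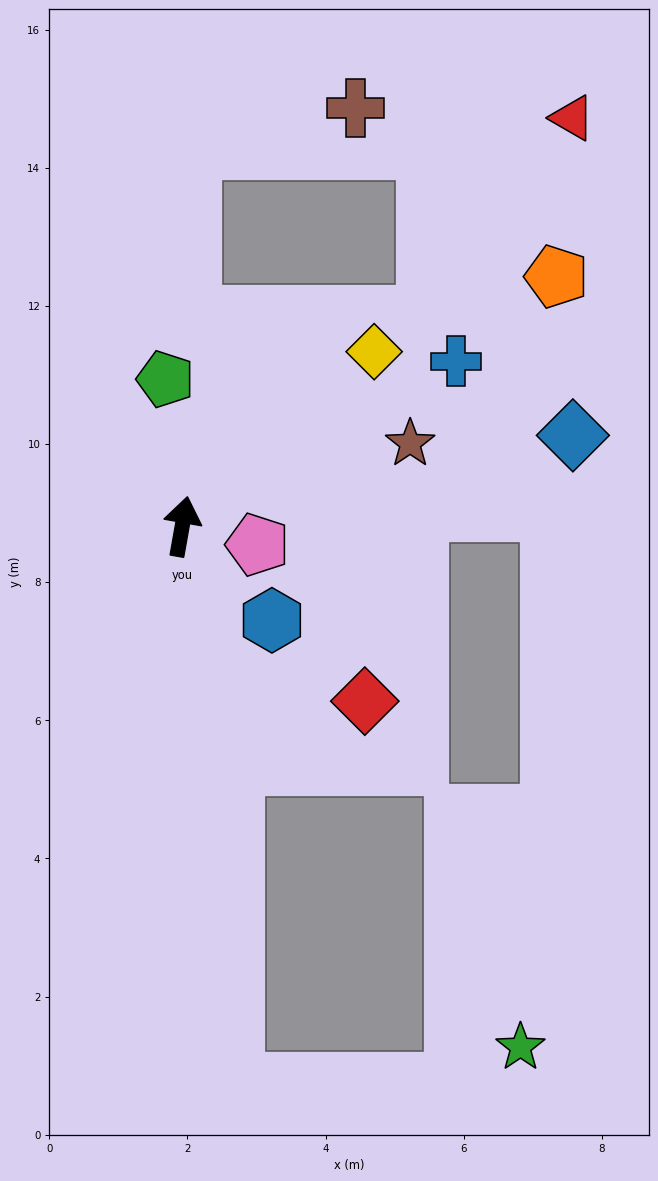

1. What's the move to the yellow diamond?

turn right 38°, forward 3.8 m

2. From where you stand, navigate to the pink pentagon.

turn right 94°, forward 1.1 m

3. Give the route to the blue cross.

turn right 49°, forward 4.6 m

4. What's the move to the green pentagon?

turn left 17°, forward 2.1 m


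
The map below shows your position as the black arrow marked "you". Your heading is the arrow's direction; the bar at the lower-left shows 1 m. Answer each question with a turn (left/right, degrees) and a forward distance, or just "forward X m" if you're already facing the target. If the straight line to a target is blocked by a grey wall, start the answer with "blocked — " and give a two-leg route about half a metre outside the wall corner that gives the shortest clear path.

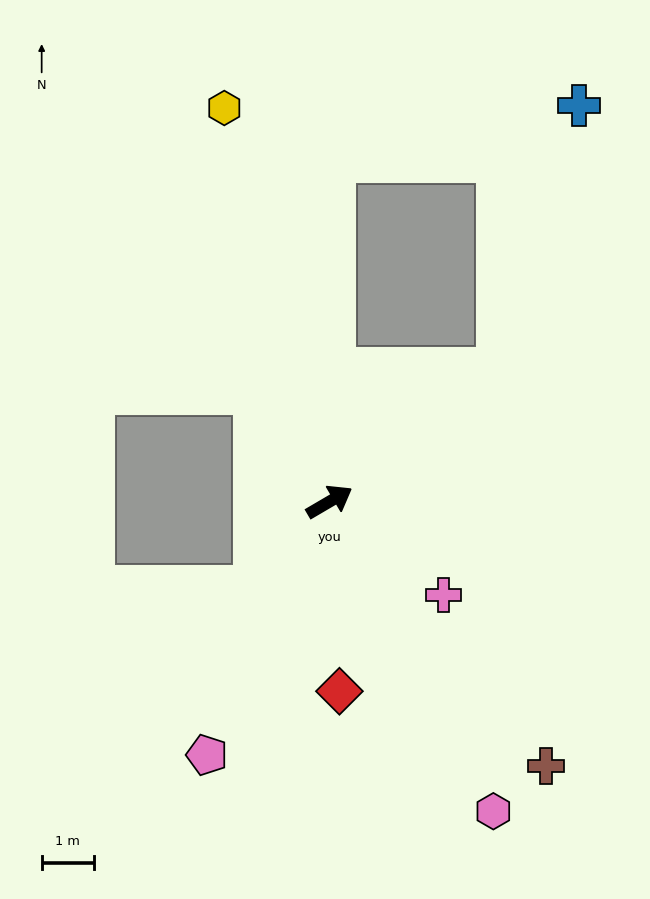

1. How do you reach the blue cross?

blocked — turn left 8°, forward 4.1 m, then turn left 35°, forward 5.3 m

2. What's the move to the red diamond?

turn right 117°, forward 3.6 m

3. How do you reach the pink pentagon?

turn right 146°, forward 5.4 m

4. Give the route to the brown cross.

turn right 81°, forward 6.5 m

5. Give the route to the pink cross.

turn right 70°, forward 2.8 m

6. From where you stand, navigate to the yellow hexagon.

turn left 75°, forward 7.8 m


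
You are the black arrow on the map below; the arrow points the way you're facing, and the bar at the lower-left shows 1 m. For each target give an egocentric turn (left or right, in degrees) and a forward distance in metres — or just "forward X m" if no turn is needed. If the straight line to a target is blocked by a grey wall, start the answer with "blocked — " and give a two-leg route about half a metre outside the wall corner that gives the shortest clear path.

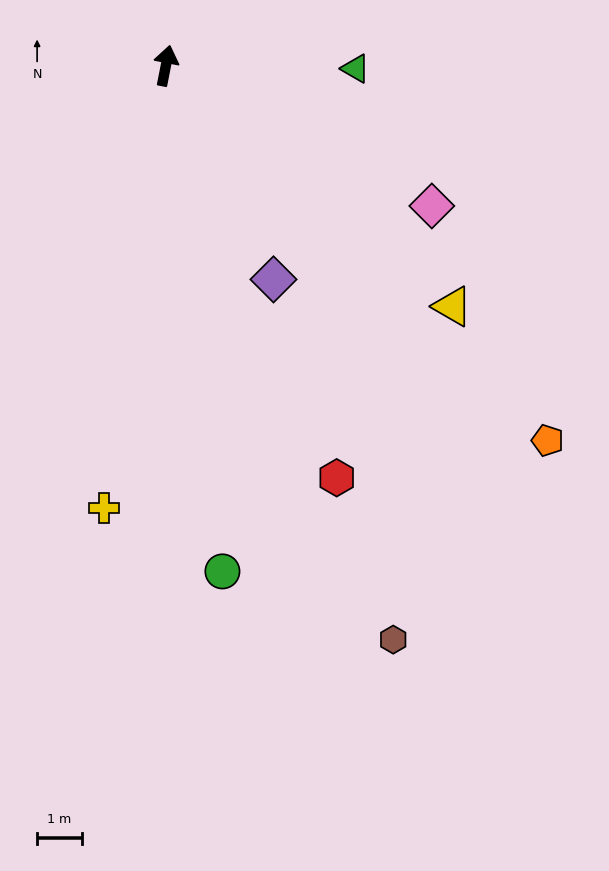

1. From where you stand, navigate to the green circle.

turn right 163°, forward 11.3 m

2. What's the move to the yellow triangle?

turn right 119°, forward 8.3 m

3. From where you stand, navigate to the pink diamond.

turn right 107°, forward 6.7 m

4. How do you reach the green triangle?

turn right 80°, forward 4.2 m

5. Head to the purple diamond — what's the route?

turn right 142°, forward 5.3 m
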